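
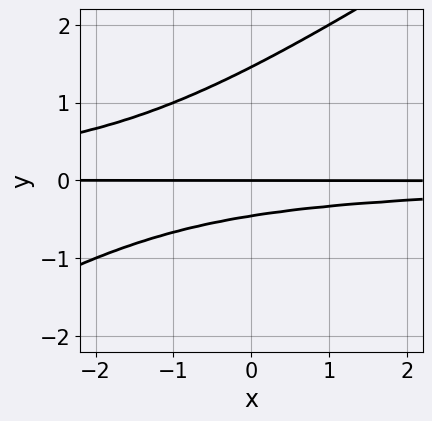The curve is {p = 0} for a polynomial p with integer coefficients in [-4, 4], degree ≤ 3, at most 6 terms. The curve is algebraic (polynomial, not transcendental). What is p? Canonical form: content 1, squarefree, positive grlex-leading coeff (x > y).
2*x*y^2 - 3*y^3 + 3*y^2 + 2*y

(a) deg p = 3.
(b) Against the integer gridlines: every point of the x-axis in the box is on the curve; one y-axis crossing is at y = 0.
(c) Assembling these constraints gives the stated polynomial.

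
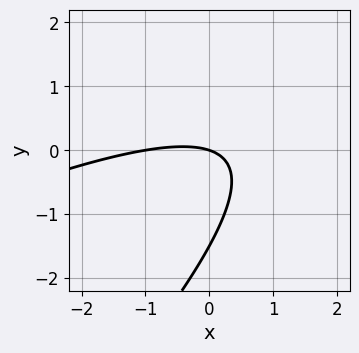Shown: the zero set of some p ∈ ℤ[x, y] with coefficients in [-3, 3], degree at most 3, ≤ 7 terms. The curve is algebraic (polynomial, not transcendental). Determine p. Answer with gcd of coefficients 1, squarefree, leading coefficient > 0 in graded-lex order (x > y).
1. The degree is 2 — no degree-1 curve has this shape.
2. Against the integer gridlines: one y-axis crossing is at y = 0; the x-axis gridline crossings are at x ∈ {-1, 0}.
3. These observations pin down the coefficients.

x^2 - 3*x*y + 2*y^2 + x + 3*y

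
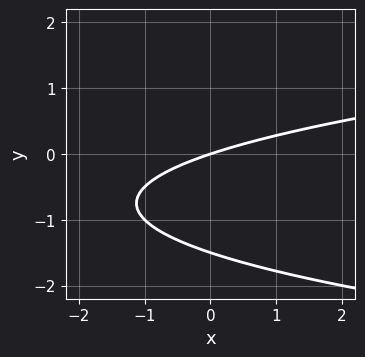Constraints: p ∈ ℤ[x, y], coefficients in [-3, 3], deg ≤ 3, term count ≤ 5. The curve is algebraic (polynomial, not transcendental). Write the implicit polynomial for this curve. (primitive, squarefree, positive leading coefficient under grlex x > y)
The degree is 2 — no degree-1 curve has this shape.
Against the integer gridlines: it meets the y-axis at y = 0 (among the integer gridlines); it crosses the x-axis at the gridline x = 0.
Fitting integer coefficients to these (and the overall shape) gives p.

2*y^2 - x + 3*y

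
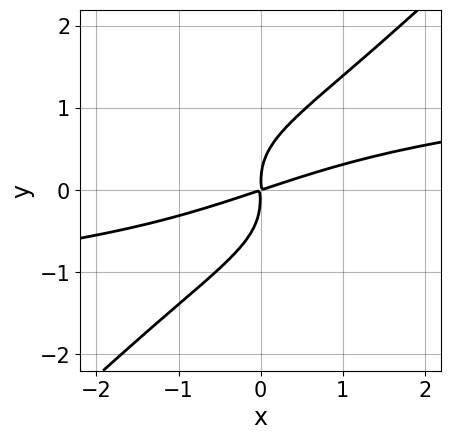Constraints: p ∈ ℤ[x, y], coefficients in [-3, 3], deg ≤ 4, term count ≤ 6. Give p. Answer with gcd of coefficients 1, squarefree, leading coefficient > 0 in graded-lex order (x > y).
3*x*y^3 - 3*y^4 - x^2 + 3*x*y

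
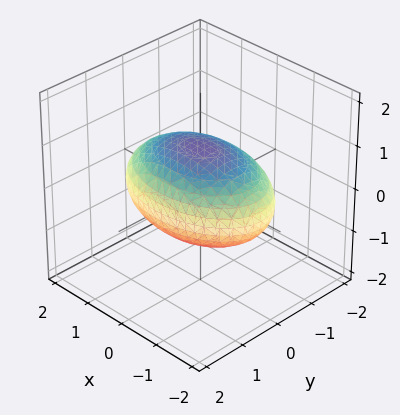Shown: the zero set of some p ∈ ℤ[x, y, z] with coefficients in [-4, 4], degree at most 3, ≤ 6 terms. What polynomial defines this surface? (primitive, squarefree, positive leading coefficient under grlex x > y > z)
x^2 + 2*y^2 + 3*z^2 - 3

First, the degree is 2 — a closed, bounded, convex surface; a quadric.
Next, symmetries: it's symmetric under y → −y, forcing even powers of y; it's symmetric under x → −x, forcing even powers of x; mirror symmetry z ↦ −z ⇒ only even powers of z.
Next, observable constraints: among the integer gridlines, it crosses the z-axis at z ∈ {-1, 1}.
Finally, these observations pin down the coefficients.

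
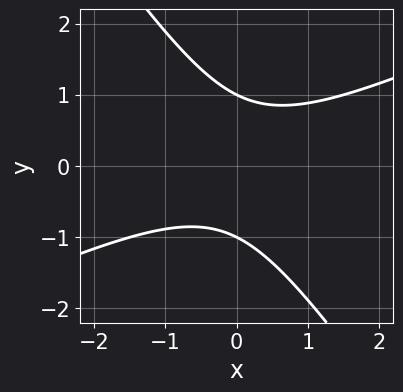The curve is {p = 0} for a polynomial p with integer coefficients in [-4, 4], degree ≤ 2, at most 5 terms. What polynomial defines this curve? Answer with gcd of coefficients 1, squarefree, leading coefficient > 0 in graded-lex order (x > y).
First, degree: no degree-1 curve has this shape, so deg p = 2.
Next, reading off the gridlines: it misses every integer gridline on the x-axis; the y-axis gridline crossings are at y ∈ {-1, 1}.
Finally, these observations pin down the coefficients.

2*x^2 - 3*x*y - 3*y^2 + 3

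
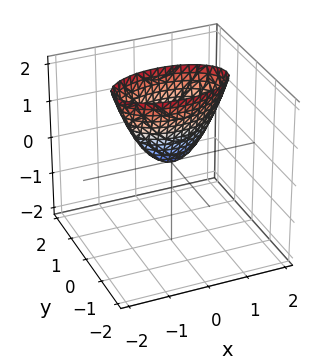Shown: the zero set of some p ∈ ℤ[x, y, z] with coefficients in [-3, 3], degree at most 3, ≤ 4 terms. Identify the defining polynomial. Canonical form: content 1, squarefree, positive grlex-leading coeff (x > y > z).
(a) The degree is 2 — a paraboloid; a quadric.
(b) Symmetries: mirror symmetry y ↦ −y ⇒ only even powers of y; it's symmetric under x → −x, forcing even powers of x.
(c) From the axis intercepts and sections: it meets the y-axis at y = 0 (among the integer gridlines); it meets the z-axis at z = 0 (among the integer gridlines); one x-axis crossing is at x = 0.
(d) Fitting integer coefficients to these (and the overall shape) gives p.

x^2 + 3*y^2 - z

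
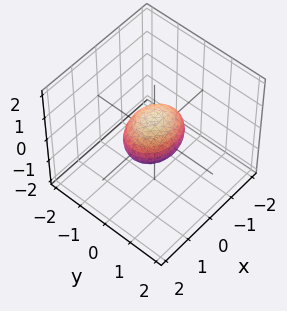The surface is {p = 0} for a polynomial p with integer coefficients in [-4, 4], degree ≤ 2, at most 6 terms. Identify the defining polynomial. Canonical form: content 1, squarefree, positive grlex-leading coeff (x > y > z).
(a) deg p = 2. Bounded and convex; a quadric.
(b) Symmetries: mirror symmetry y ↦ −y ⇒ only even powers of y; mirror symmetry x ↦ −x ⇒ only even powers of x; the z ↦ −z reflection is a symmetry, so z appears only in even powers.
(c) From the axis intercepts and sections: among the integer gridlines, it crosses the x-axis at x ∈ {-1, 1}.
(d) Matching integer coefficients to the picture gives p.

2*x^2 + 3*y^2 + 3*z^2 - 2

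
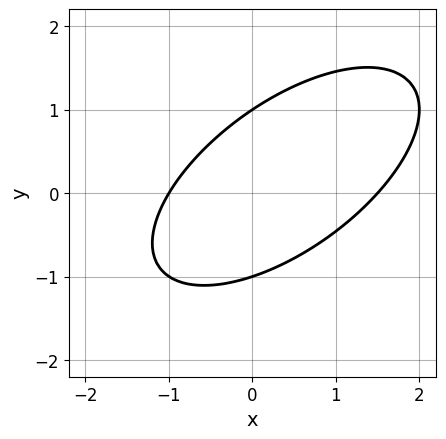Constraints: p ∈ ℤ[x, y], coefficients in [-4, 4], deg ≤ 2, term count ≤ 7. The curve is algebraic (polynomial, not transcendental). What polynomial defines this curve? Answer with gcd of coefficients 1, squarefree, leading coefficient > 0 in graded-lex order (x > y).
The degree is 2 — a generic line meets the curve in up to 2 points.
From the visible intercepts: it meets the x-axis at x = -1 (among the integer gridlines); among the integer gridlines, it crosses the y-axis at y ∈ {-1, 1}.
These observations pin down the coefficients.

2*x^2 - 3*x*y + 3*y^2 - x - 3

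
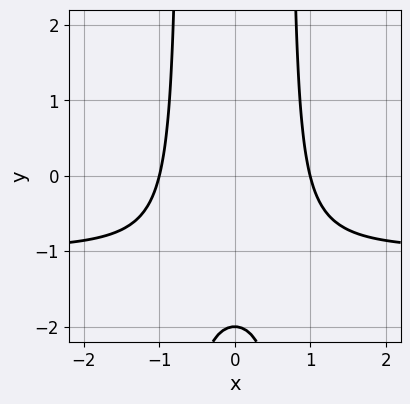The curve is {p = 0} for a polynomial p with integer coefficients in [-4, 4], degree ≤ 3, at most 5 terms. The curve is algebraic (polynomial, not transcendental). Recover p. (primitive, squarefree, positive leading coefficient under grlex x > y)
First, the degree is 3 — a generic line meets the curve in up to 3 points.
Next, symmetries: the x ↦ −x reflection is a symmetry, so x appears only in even powers.
Then, against the integer gridlines: it meets the y-axis at y = -2 (among the integer gridlines); the x-axis gridline crossings are at x ∈ {-1, 1}.
Finally, fitting integer coefficients to these (and the overall shape) gives p.

2*x^2*y + 2*x^2 - y - 2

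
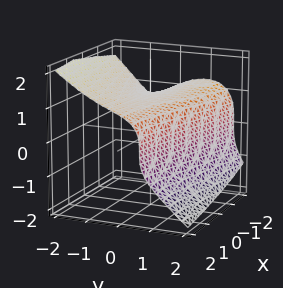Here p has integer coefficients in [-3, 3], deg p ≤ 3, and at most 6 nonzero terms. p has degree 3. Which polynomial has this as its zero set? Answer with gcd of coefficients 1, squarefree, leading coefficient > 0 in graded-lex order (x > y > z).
1. Degree: no degree-2 surface has this shape, so deg p = 3.
2. From the visible intercepts: no x-intercept at any integer in the box; it crosses the z-axis at the gridline z = 1.
3. Assembling these constraints gives the stated polynomial.

2*y^3 + 3*z^3 + 2*x*y - 3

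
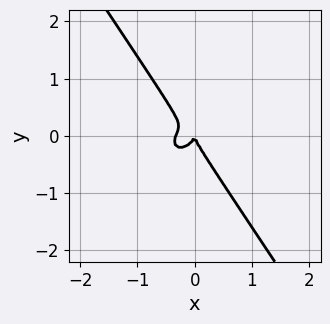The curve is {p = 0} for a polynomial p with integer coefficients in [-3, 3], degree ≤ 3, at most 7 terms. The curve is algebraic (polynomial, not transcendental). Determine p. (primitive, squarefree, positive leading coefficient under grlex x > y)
The degree is 3 — a generic line meets the curve in up to 3 points.
From the visible intercepts: one y-axis crossing is at y = 0; one x-axis crossing is at x = 0.
Fitting integer coefficients to these (and the overall shape) gives p.

3*x^3 - x^2*y + x*y^2 + 2*y^3 + x^2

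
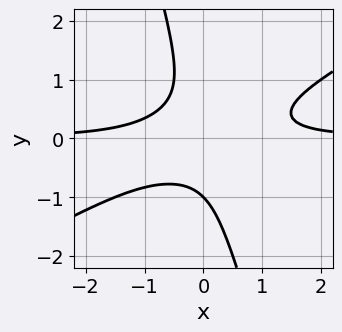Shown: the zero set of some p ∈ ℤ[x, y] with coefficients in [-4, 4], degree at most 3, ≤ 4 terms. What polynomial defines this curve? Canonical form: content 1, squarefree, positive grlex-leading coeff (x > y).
2*x^2*y - 3*x*y^2 - y^3 - 1

First, degree: the shape is more complex than any degree-2 curve, so deg p = 3.
Then, reading off the gridlines: it crosses the y-axis at the gridline y = -1; no x-intercept at any integer in the box.
Finally, matching integer coefficients to the picture gives p.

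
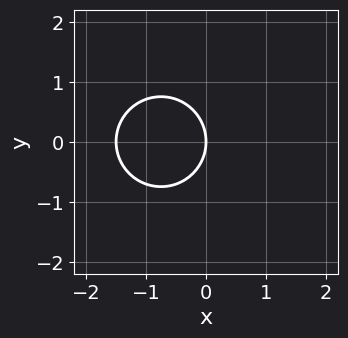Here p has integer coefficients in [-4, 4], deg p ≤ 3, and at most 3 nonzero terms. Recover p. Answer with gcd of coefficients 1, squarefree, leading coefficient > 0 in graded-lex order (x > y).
2*x^2 + 2*y^2 + 3*x

1. deg p = 2.
2. Symmetries: it's symmetric under y → −y, forcing even powers of y.
3. From the axis intercepts and sections: it meets the y-axis at y = 0 (among the integer gridlines); one x-axis crossing is at x = 0.
4. Solving for integer coefficients yields p as stated.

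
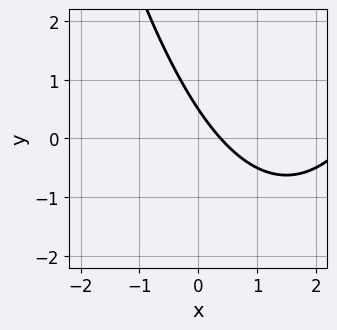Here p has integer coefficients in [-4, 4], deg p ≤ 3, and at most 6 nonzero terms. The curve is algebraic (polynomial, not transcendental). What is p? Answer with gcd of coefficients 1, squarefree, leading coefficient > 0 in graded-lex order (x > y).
First, degree: the shape is more complex than any degree-1 curve, so deg p = 2.
Finally, the integer polynomial consistent with all of this is the stated p.

x^2 - 3*x - 2*y + 1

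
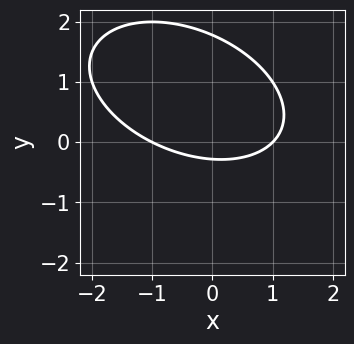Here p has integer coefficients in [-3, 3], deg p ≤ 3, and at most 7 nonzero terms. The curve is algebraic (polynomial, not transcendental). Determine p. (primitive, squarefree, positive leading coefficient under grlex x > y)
x^2 + x*y + 2*y^2 - 3*y - 1

(a) deg p = 2. A generic line meets the curve in up to 2 points.
(b) Reading off the gridlines: the x-axis gridline crossings are at x ∈ {-1, 1}.
(c) Together with the visible shape, these determine p as stated.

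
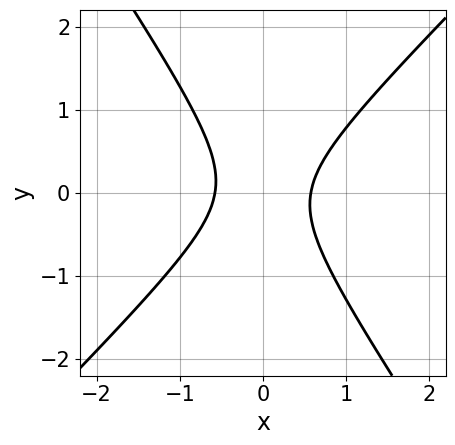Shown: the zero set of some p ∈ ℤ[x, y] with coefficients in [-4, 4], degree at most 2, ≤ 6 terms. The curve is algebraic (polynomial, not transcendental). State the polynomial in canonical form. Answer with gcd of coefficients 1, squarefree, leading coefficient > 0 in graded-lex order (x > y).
1. The degree is 2 — no degree-1 curve has this shape.
2. From the visible intercepts: it misses every integer gridline on the y-axis.
3. Matching integer coefficients to the picture gives p.

3*x^2 - x*y - 2*y^2 - 1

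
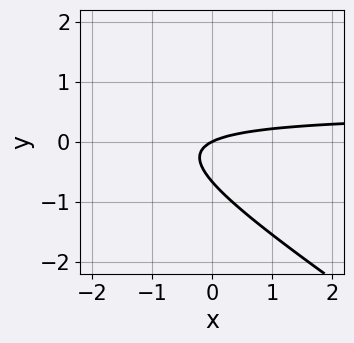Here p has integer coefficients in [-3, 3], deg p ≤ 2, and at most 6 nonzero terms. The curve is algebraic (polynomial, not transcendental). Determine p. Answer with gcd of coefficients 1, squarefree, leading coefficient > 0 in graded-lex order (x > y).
2*x*y + 3*y^2 - x + 2*y

(a) The degree is 2 — a generic line meets the curve in up to 2 points.
(b) Observable constraints: it crosses the y-axis at the gridline y = 0; it meets the x-axis at x = 0 (among the integer gridlines).
(c) Together with the visible shape, these determine p as stated.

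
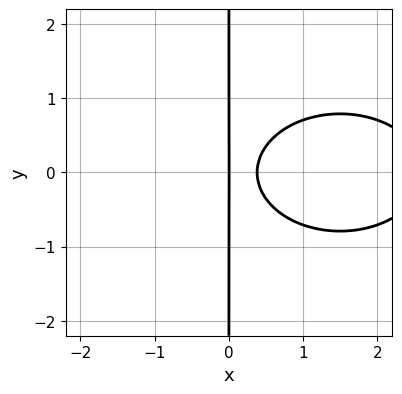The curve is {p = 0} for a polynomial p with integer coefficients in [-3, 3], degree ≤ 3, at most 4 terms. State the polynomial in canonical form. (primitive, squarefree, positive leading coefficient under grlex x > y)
x^3 + 2*x*y^2 - 3*x^2 + x

The degree is 3 — a generic line meets the curve in up to 3 points.
Symmetries: it's symmetric under y → −y, forcing even powers of y.
Checking where it meets the axes: every point of the y-axis in the box is on the curve; one x-axis crossing is at x = 0.
Assembling these constraints gives the stated polynomial.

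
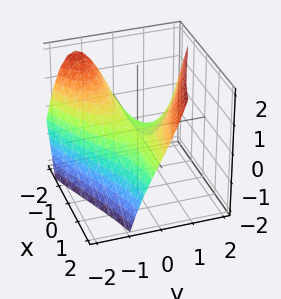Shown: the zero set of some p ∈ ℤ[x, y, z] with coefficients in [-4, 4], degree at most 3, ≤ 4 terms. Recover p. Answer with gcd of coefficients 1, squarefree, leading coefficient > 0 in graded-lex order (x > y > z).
y^3 + 2*x*y - 2*z

(a) Degree: the shape is more complex than any degree-2 surface, so deg p = 3.
(b) Reading off the gridlines: every point of the x-axis in the box is on the surface; one z-axis crossing is at z = 0.
(c) Assembling these constraints gives the stated polynomial.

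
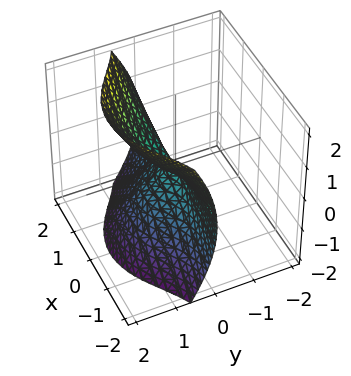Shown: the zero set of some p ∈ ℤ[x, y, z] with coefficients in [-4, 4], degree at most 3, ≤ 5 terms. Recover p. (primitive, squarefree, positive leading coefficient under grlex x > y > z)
3*x^2*y + 2*y^3 - 2*z^2

The degree is 3 — no degree-2 surface has this shape.
Checking where it meets the axes: it meets the y-axis at y = 0 (among the integer gridlines); every point of the x-axis in the box is on the surface.
Solving for integer coefficients yields p as stated.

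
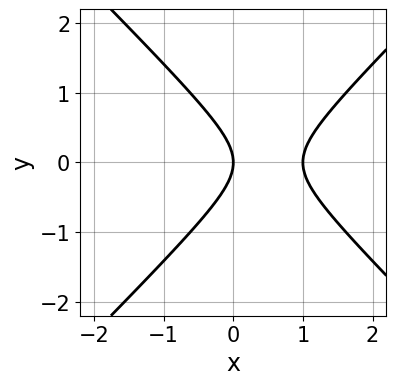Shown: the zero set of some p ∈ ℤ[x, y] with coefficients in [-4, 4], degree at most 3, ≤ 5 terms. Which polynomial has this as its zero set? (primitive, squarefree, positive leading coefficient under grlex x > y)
x^2 - y^2 - x

1. Degree: a generic line meets the curve in up to 2 points, so deg p = 2.
2. Symmetries: mirror symmetry y ↦ −y ⇒ only even powers of y.
3. Against the integer gridlines: one y-axis crossing is at y = 0; among the integer gridlines, it crosses the x-axis at x ∈ {0, 1}.
4. Fitting integer coefficients to these (and the overall shape) gives p.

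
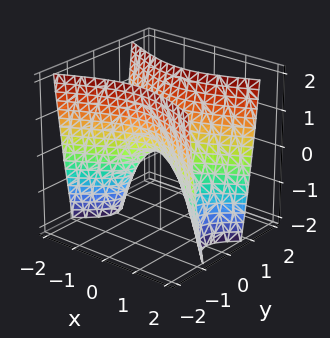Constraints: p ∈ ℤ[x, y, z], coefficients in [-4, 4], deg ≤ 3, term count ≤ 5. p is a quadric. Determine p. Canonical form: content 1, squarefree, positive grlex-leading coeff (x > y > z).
x^2 - 3*y^2 + z

First, degree: a hyperbolic paraboloid; a quadric, so deg p = 2.
Then, symmetries: it's symmetric under y → −y, forcing even powers of y; it's symmetric under x → −x, forcing even powers of x.
Next, checking where it meets the axes: it crosses the z-axis at the gridline z = 0; one y-axis crossing is at y = 0.
Finally, together with the visible shape, these determine p as stated.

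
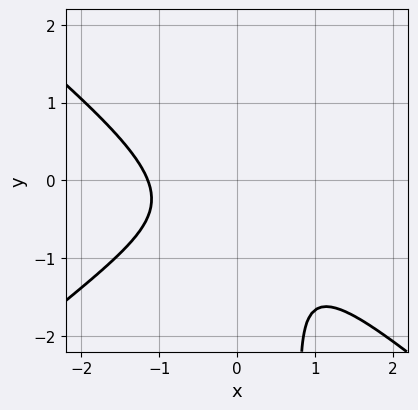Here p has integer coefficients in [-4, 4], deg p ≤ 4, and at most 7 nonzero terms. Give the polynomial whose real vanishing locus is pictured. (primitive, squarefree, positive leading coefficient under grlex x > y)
1. deg p = 3. No degree-2 curve has this shape.
2. Observable constraints: the curve avoids every integer y-axis point in the box.
3. Putting this together gives p.

2*x^3 - 3*x*y^2 + 3*y^2 + 3*y + 3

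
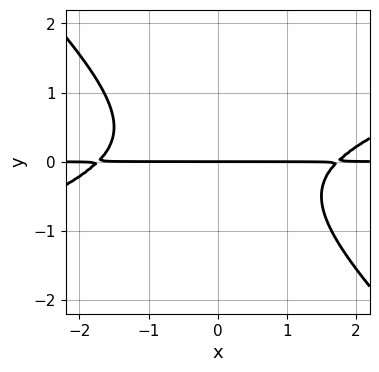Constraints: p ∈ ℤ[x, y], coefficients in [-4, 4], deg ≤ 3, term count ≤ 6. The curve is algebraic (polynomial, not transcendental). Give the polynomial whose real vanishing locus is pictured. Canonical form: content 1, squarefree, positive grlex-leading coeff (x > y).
First, deg p = 3. No degree-2 curve has this shape.
Then, reading off the gridlines: it meets the y-axis at y = 0 (among the integer gridlines); the visible x-axis segment lies entirely on the curve.
Finally, putting this together gives p.

x^2*y - 2*x*y^2 - 3*y^3 - 3*y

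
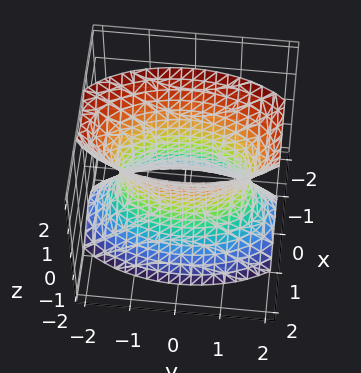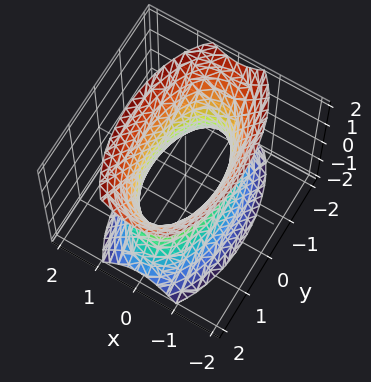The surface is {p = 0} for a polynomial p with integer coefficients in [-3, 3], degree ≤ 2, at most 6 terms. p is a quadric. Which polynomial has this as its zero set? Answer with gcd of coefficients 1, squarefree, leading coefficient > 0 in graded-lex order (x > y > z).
3*x^2 + y^2 - z^2 - 2

1. deg p = 2.
2. Symmetries: the x ↦ −x reflection is a symmetry, so x appears only in even powers; it's symmetric under y → −y, forcing even powers of y; the z ↦ −z reflection is a symmetry, so z appears only in even powers.
3. Against the integer gridlines: no z-intercept at any integer in the box.
4. Putting this together gives p.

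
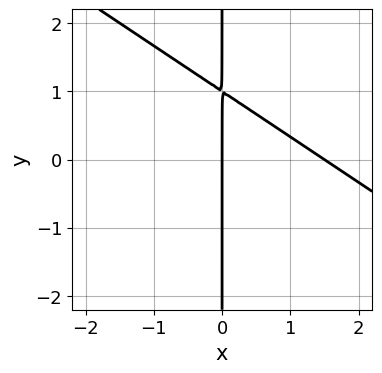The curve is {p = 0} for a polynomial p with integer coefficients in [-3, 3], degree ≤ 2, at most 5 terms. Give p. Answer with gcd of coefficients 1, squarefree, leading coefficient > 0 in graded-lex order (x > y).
1. deg p = 2.
2. From the visible intercepts: every point of the y-axis in the box is on the curve; it crosses the x-axis at the gridline x = 0.
3. Putting this together gives p.

2*x^2 + 3*x*y - 3*x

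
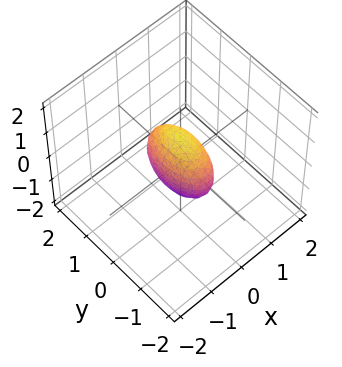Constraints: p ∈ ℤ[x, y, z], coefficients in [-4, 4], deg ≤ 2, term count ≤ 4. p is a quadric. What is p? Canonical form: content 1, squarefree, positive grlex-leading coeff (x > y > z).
(a) deg p = 2. Bounded and convex; a quadric.
(b) Symmetries: the x ↦ −x reflection is a symmetry, so x appears only in even powers; mirror symmetry z ↦ −z ⇒ only even powers of z; it's symmetric under y → −y, forcing even powers of y.
(c) From the axis intercepts and sections: the z-axis gridline crossings are at z ∈ {-1, 1}; the y-axis gridline crossings are at y ∈ {-1, 1}.
(d) Assembling these constraints gives the stated polynomial.

3*x^2 + y^2 + z^2 - 1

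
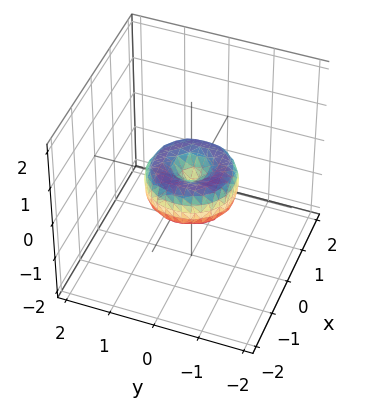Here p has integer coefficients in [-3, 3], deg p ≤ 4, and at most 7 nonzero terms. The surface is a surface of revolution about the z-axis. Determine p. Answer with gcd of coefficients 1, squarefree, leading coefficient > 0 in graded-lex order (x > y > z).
(a) deg p = 4.
(b) By symmetry, every cross-section ⟂ z is a circle, so x, y appear only via x² + y².
(c) From the visible intercepts: the y-axis gridline crossings are at y ∈ {-1, 0, 1}; one z-axis crossing is at z = 0.
(d) Putting this together gives p.

x^4 + 2*x^2*y^2 + y^4 - x^2 - y^2 + z^2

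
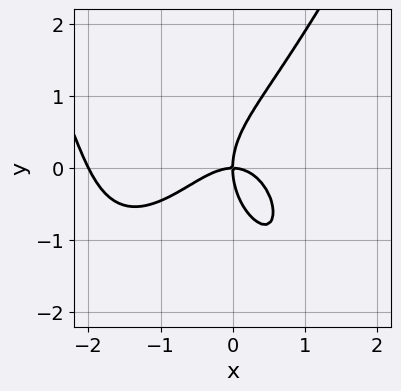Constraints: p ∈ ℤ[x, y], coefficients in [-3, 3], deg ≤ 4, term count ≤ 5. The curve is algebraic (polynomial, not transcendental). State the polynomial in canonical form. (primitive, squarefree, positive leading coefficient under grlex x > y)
x^4 + 2*x^3 - y^3 + 2*x*y

(a) The degree is 4 — a generic line meets the curve in up to 4 points.
(b) From the visible intercepts: one y-axis crossing is at y = 0; among the integer gridlines, it crosses the x-axis at x ∈ {-2, 0}.
(c) Fitting integer coefficients to these (and the overall shape) gives p.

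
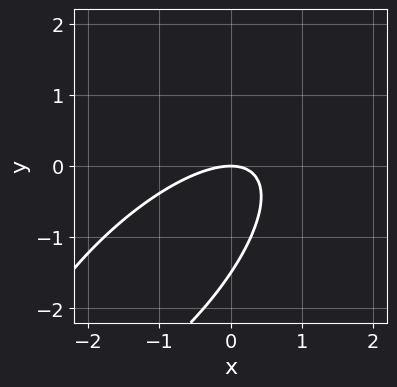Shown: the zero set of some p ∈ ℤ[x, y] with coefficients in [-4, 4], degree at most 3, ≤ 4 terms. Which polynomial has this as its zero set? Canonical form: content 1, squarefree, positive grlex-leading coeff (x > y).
2*x^2 - 3*x*y + 2*y^2 + 3*y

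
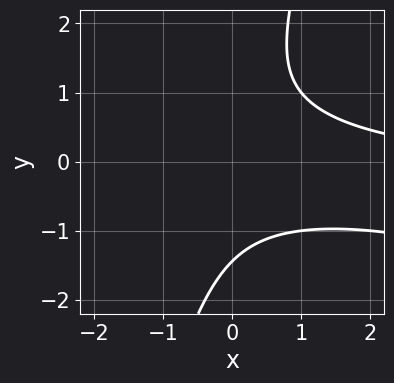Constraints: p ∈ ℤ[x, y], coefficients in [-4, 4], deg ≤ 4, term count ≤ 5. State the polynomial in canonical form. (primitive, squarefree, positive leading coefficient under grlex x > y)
(a) deg p = 3. No degree-2 curve has this shape.
(b) Against the integer gridlines: no x-intercept at any integer in the box.
(c) The integer polynomial consistent with all of this is the stated p.

x^2*y + 3*x*y^2 - y^3 - 3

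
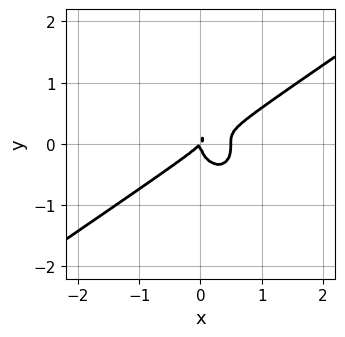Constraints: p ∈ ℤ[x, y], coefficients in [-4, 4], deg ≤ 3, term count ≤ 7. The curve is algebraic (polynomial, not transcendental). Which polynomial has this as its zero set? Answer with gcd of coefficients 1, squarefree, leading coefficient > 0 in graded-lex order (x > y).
2*x^3 - 2*x^2*y - 2*y^3 - x^2 + x*y

Degree: the shape is more complex than any degree-2 curve, so deg p = 3.
From the axis intercepts and sections: one y-axis crossing is at y = 0; one x-axis crossing is at x = 0.
Assembling these constraints gives the stated polynomial.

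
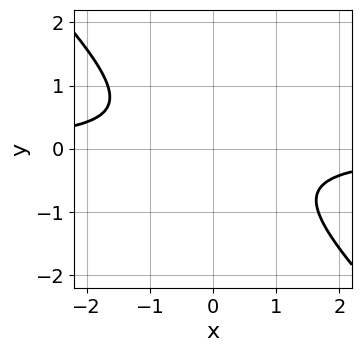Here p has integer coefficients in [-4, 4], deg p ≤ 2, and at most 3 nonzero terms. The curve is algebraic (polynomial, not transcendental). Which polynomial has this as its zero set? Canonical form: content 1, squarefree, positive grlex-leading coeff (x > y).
3*x*y + 3*y^2 + 2

First, the degree is 2 — the shape is more complex than any degree-1 curve.
Then, from the visible intercepts: it misses every integer gridline on the x-axis; it misses every integer gridline on the y-axis.
Finally, matching integer coefficients to the picture gives p.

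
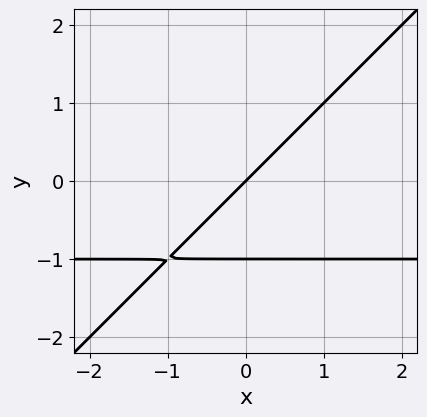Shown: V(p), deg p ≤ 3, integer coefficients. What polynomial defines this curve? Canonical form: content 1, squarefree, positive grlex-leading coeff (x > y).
Degree: no degree-1 curve has this shape, so deg p = 2.
Observable constraints: it crosses the x-axis at the gridline x = 0; among the integer gridlines, it crosses the y-axis at y ∈ {-1, 0}.
Fitting integer coefficients to these (and the overall shape) gives p.

x*y - y^2 + x - y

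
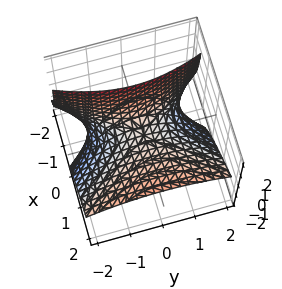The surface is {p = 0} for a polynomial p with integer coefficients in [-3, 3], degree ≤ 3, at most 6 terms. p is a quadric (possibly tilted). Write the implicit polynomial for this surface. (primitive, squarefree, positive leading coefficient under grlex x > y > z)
2*x^2 - 3*x*z - y^2 - 3*z

(a) deg p = 2. A generic line meets the surface in up to 2 points.
(b) Against the integer gridlines: one y-axis crossing is at y = 0; one z-axis crossing is at z = 0; it crosses the x-axis at the gridline x = 0.
(c) Matching integer coefficients to the picture gives p.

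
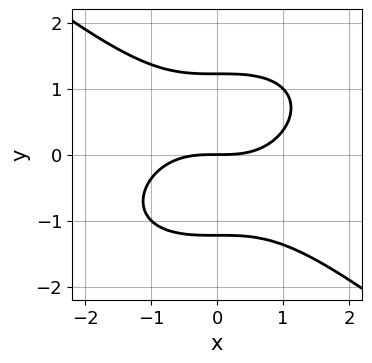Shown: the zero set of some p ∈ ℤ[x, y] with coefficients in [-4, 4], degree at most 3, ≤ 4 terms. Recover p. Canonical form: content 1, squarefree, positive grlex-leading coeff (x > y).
Degree: no degree-2 curve has this shape, so deg p = 3.
From the axis intercepts and sections: one y-axis crossing is at y = 0; it meets the x-axis at x = 0 (among the integer gridlines).
Together with the visible shape, these determine p as stated.

x^3 + 2*y^3 - 3*y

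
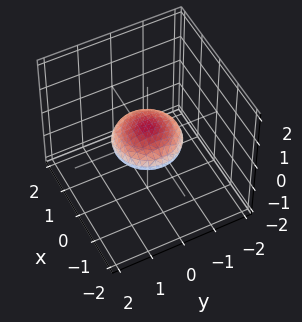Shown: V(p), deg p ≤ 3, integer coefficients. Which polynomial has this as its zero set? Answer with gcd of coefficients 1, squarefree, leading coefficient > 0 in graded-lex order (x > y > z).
x^2 + y^2 + 3*z^2 - 1

(a) deg p = 2. A generic line meets the surface in up to 2 points.
(b) Symmetry: the surface is invariant under rotation about z: p = q(x² + y², z).
(c) From the visible intercepts: a circular section at z = 0 has radius exactly 1; among the integer gridlines, it crosses the x-axis at x ∈ {-1, 1}; the y-axis gridline crossings are at y ∈ {-1, 1}.
(d) The integer polynomial consistent with all of this is the stated p.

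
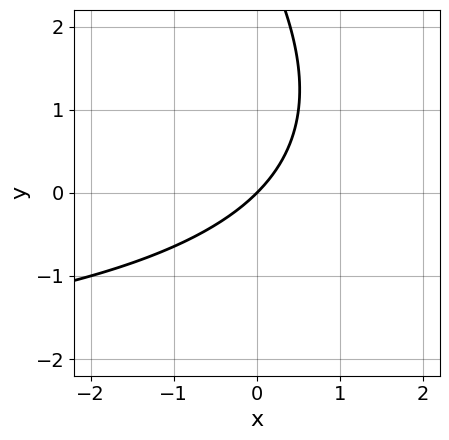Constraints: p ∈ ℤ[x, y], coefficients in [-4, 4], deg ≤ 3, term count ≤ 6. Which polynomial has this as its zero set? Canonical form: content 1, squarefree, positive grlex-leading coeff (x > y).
(a) deg p = 2. No degree-1 curve has this shape.
(b) Checking where it meets the axes: it meets the y-axis at y = 0 (among the integer gridlines); one x-axis crossing is at x = 0.
(c) These observations pin down the coefficients.

x*y + y^2 + 3*x - 3*y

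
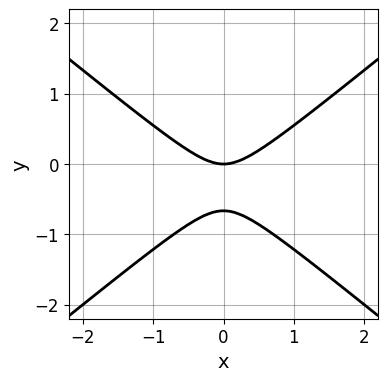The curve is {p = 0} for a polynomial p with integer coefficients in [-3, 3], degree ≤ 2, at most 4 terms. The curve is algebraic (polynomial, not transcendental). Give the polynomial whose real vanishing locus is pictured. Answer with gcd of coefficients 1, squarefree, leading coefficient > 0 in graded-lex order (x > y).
2*x^2 - 3*y^2 - 2*y

(a) deg p = 2. No degree-1 curve has this shape.
(b) Symmetries: it's symmetric under x → −x, forcing even powers of x.
(c) Observable constraints: it meets the y-axis at y = 0 (among the integer gridlines); one x-axis crossing is at x = 0.
(d) Fitting integer coefficients to these (and the overall shape) gives p.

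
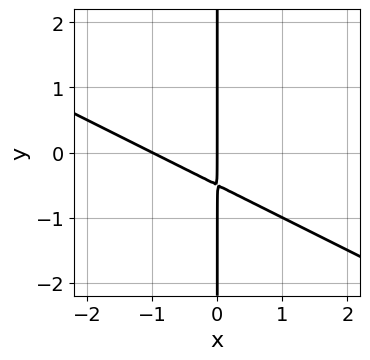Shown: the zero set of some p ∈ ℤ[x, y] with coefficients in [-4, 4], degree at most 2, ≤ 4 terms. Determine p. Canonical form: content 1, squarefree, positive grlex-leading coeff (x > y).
x^2 + 2*x*y + x

1. deg p = 2.
2. Checking where it meets the axes: every point of the y-axis in the box is on the curve; among the integer gridlines, it crosses the x-axis at x ∈ {-1, 0}.
3. Assembling these constraints gives the stated polynomial.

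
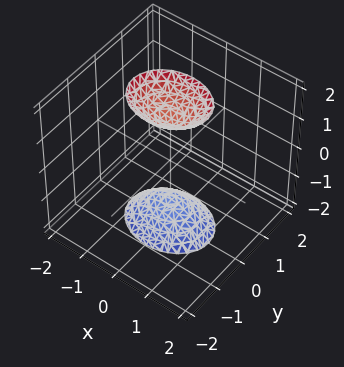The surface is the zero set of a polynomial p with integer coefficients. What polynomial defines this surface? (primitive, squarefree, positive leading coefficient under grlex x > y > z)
First, there are 2 components. Treating them together as one polynomial.
Then, degree: two separate bowl-shaped sheets opening away from each other; a quadric, so deg p = 2.
Next, symmetries: it's symmetric under z → −z, forcing even powers of z; mirror symmetry x ↦ −x ⇒ only even powers of x; mirror symmetry y ↦ −y ⇒ only even powers of y.
Then, reading off the gridlines: the surface avoids every integer y-axis point in the box; the surface avoids every integer x-axis point in the box.
Finally, solving for integer coefficients yields p as stated.

2*x^2 + 3*y^2 - z^2 + 2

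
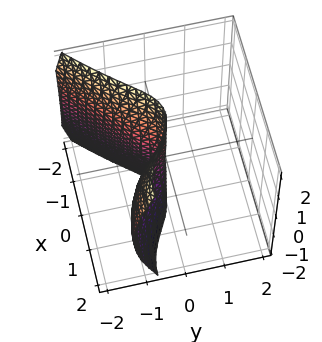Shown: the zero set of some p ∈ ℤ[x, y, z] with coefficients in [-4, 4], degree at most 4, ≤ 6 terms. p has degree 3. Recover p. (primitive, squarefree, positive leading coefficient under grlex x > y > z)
(a) The degree is 3 — the shape is more complex than any degree-2 surface.
(b) Observable constraints: it meets the y-axis at y = 0 (among the integer gridlines); one x-axis crossing is at x = 0; the visible z-axis segment lies entirely on the surface.
(c) These observations pin down the coefficients.

x^3 - 2*y^3 - y*z^2 - 3*x^2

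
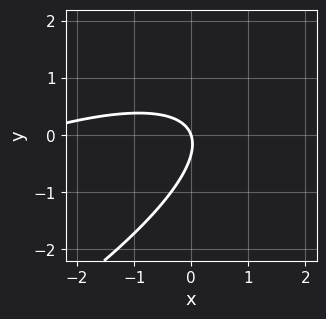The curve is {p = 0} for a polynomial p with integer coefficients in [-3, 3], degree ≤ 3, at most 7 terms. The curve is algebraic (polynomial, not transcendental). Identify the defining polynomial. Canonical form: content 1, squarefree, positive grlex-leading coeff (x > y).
First, the degree is 2 — the shape is more complex than any degree-1 curve.
Next, reading off the gridlines: it meets the x-axis at x = 0 (among the integer gridlines); it crosses the y-axis at the gridline y = 0.
Finally, solving for integer coefficients yields p as stated.

x^2 - 3*x*y + 3*y^2 + 3*x + y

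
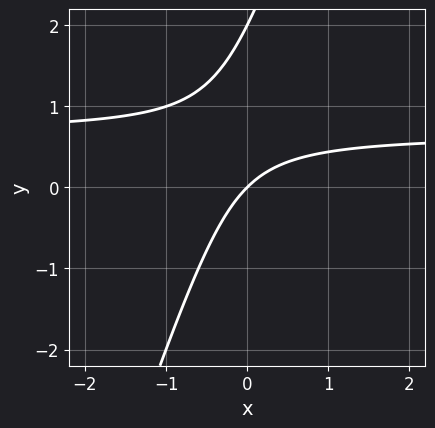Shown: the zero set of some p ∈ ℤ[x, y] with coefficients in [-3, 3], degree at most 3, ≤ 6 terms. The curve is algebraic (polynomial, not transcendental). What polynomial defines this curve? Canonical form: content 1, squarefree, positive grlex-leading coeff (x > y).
First, the degree is 2 — the shape is more complex than any degree-1 curve.
Next, from the axis intercepts and sections: one x-axis crossing is at x = 0; the y-axis gridline crossings are at y ∈ {0, 2}.
Finally, putting this together gives p.

3*x*y - y^2 - 2*x + 2*y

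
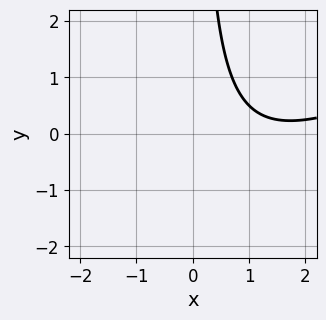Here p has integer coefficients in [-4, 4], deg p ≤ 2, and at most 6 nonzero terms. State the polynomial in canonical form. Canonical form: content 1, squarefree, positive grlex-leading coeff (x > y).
x^2 - 2*x*y - 3*x + 3

(a) deg p = 2.
(b) Reading off the gridlines: no x-intercept at any integer in the box; it misses every integer gridline on the y-axis.
(c) These observations pin down the coefficients.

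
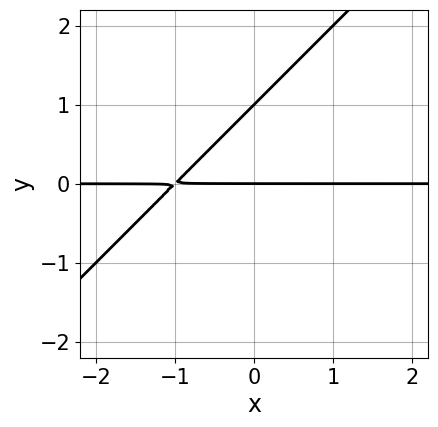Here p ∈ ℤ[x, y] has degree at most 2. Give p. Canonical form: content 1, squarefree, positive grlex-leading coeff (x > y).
x*y - y^2 + y

1. Degree: no degree-1 curve has this shape, so deg p = 2.
2. From the visible intercepts: every point of the x-axis in the box is on the curve; the y-axis gridline crossings are at y ∈ {0, 1}.
3. Assembling these constraints gives the stated polynomial.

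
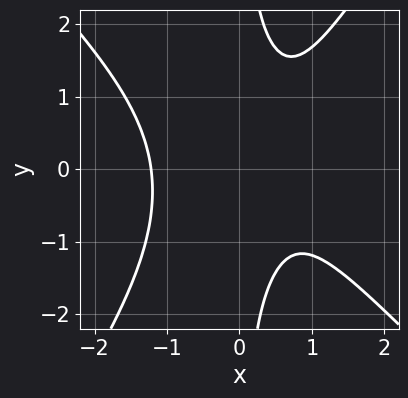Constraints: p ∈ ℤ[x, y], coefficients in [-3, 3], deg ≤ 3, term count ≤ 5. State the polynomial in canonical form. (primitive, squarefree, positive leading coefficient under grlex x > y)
First, the degree is 3 — a generic line meets the curve in up to 3 points.
Then, against the integer gridlines: the curve avoids every integer y-axis point in the box.
Finally, assembling these constraints gives the stated polynomial.

3*x^3 + x^2*y - 2*x*y^2 - 2*x + 3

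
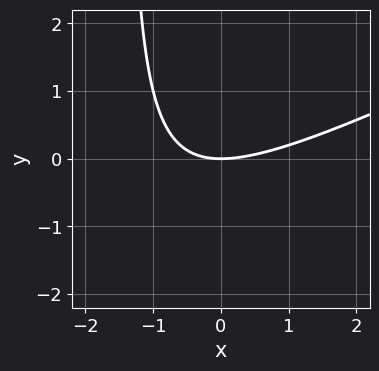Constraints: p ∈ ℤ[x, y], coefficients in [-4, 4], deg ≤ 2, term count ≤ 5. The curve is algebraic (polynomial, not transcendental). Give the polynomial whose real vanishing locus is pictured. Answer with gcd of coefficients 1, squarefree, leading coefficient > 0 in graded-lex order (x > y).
(a) deg p = 2.
(b) Checking where it meets the axes: it meets the y-axis at y = 0 (among the integer gridlines); one x-axis crossing is at x = 0.
(c) Fitting integer coefficients to these (and the overall shape) gives p.

x^2 - 2*x*y - 3*y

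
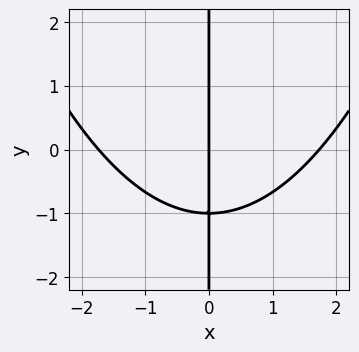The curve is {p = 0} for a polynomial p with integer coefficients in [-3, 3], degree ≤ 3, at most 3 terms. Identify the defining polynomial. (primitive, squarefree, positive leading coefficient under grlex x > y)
(a) The degree is 3 — no degree-2 curve has this shape.
(b) Observable constraints: it crosses the x-axis at the gridline x = 0; every point of the y-axis in the box is on the curve.
(c) Putting this together gives p.

x^3 - 3*x*y - 3*x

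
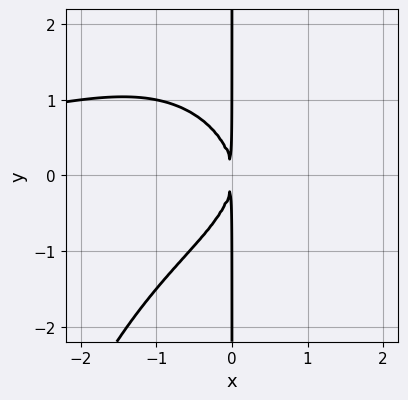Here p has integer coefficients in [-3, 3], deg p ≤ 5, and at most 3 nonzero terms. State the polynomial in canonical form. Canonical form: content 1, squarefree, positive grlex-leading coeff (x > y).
First, deg p = 4. The shape is more complex than any degree-3 curve.
Then, from the axis intercepts and sections: every point of the y-axis in the box is on the curve.
Finally, fitting integer coefficients to these (and the overall shape) gives p.

x^3*y + 2*x*y^2 + 3*x^2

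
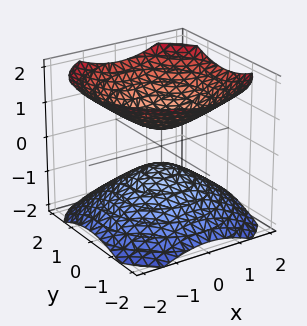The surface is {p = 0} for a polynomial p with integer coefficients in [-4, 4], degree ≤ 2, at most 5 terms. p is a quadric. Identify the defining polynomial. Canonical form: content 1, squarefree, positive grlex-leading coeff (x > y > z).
2*x^2 + 2*y^2 - 3*z^2 + 1

First, the picture has 2 separate pieces.
Then, deg p = 2.
Next, symmetry: every cross-section ⟂ z is a circle, so x, y appear only via x² + y²; it's symmetric under z → −z, forcing even powers of z.
Then, checking where it meets the axes: the surface avoids every integer x-axis point in the box; the surface avoids every integer y-axis point in the box; a circular section at z = 1 has radius exactly 1.
Finally, the integer polynomial consistent with all of this is the stated p.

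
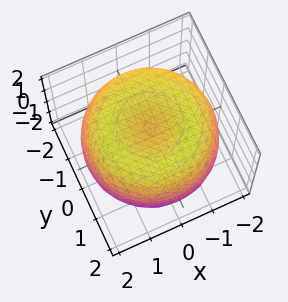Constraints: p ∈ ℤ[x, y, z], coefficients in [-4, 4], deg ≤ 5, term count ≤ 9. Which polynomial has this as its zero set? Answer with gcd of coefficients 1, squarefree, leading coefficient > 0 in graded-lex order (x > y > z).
x^4 + 2*x^2*y^2 + y^4 - 3*x^2 - 3*y^2 + 3*z^2 - 3

deg p = 4.
By symmetry, the z-axis is an axis of rotation, so x and y enter only as x² + y².
Reading off the gridlines: among the integer gridlines, it crosses the z-axis at z ∈ {-1, 1}; a circular section at z = 1 has radius between 1 and 2.
These observations pin down the coefficients.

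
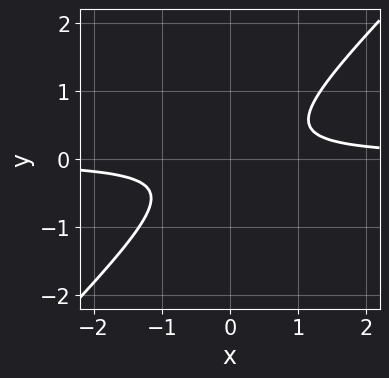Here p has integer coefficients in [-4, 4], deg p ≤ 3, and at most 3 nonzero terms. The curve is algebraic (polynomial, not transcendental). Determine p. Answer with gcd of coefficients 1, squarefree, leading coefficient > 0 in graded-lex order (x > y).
First, the degree is 2 — a generic line meets the curve in up to 2 points.
Next, against the integer gridlines: no x-intercept at any integer in the box; the curve avoids every integer y-axis point in the box.
Finally, fitting integer coefficients to these (and the overall shape) gives p.

3*x*y - 3*y^2 - 1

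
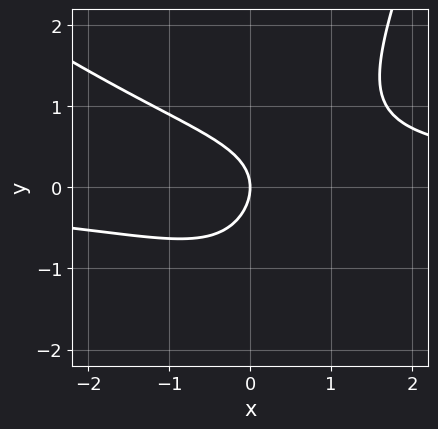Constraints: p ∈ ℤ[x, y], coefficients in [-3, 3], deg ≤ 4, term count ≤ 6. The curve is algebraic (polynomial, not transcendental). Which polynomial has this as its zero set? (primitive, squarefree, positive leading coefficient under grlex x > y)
2*x^2*y + 2*x*y^2 - y^3 - 3*y^2 - 3*x

First, degree: the shape is more complex than any degree-2 curve, so deg p = 3.
Then, checking where it meets the axes: one y-axis crossing is at y = 0; it meets the x-axis at x = 0 (among the integer gridlines).
Finally, matching integer coefficients to the picture gives p.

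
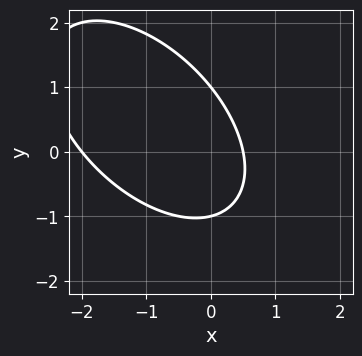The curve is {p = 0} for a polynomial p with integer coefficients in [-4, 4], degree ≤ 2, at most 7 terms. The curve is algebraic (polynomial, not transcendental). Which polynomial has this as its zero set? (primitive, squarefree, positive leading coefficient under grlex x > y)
(a) Degree: the shape is more complex than any degree-1 curve, so deg p = 2.
(b) Against the integer gridlines: the y-axis gridline crossings are at y ∈ {-1, 1}; one x-axis crossing is at x = -2.
(c) Assembling these constraints gives the stated polynomial.

2*x^2 + 2*x*y + 2*y^2 + 3*x - 2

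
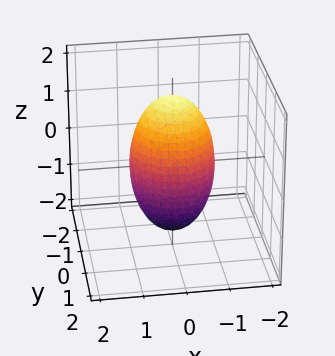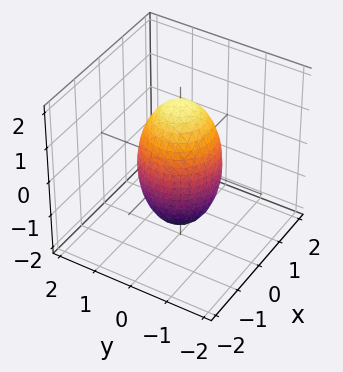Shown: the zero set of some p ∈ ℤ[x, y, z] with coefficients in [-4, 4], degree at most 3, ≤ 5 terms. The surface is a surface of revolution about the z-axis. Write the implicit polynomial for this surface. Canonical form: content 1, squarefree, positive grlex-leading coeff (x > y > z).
3*x^2 + 3*y^2 + z^2 - 3

(a) Degree: the shape is more complex than any degree-1 surface, so deg p = 2.
(b) By symmetry, the z-axis is an axis of rotation, so x and y enter only as x² + y².
(c) Against the integer gridlines: the x-axis gridline crossings are at x ∈ {-1, 1}; a circular section at z = -1 has radius between 0 and 1; the y-axis gridline crossings are at y ∈ {-1, 1}.
(d) The integer polynomial consistent with all of this is the stated p.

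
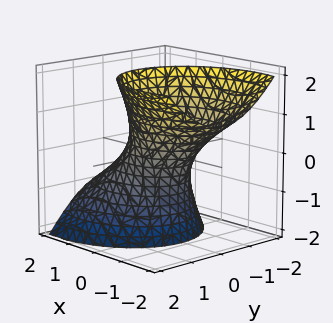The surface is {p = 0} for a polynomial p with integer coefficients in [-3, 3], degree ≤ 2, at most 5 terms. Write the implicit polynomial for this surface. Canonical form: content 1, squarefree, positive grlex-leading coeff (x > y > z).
First, degree: no degree-1 surface has this shape, so deg p = 2.
Then, reading off the gridlines: no z-intercept at any integer in the box; the x-axis gridline crossings are at x ∈ {-1, 1}.
Finally, the integer polynomial consistent with all of this is the stated p.

2*x^2 + 3*x*z + 3*y^2 - z^2 - 2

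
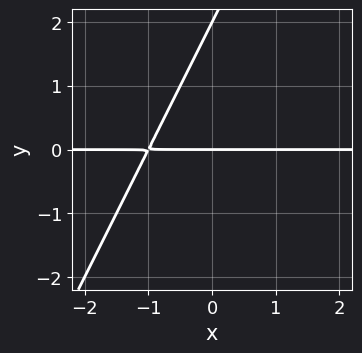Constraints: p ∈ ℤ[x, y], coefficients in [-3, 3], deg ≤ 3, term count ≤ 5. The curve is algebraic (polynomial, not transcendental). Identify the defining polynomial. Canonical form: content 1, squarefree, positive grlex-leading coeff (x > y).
First, deg p = 2.
Then, reading off the gridlines: among the integer gridlines, it crosses the y-axis at y ∈ {0, 2}; every point of the x-axis in the box is on the curve.
Finally, the integer polynomial consistent with all of this is the stated p.

2*x*y - y^2 + 2*y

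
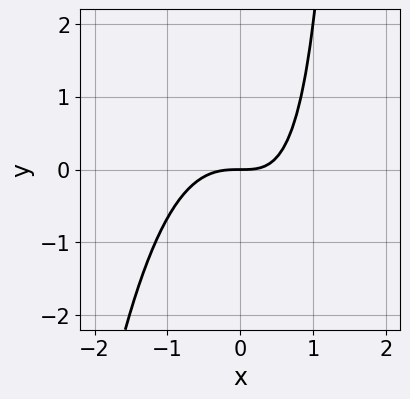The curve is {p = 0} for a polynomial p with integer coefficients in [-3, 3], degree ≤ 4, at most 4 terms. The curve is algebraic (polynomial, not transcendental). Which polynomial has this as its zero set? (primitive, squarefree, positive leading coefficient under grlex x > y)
(a) deg p = 3. No degree-2 curve has this shape.
(b) From the visible intercepts: it meets the y-axis at y = 0 (among the integer gridlines); it crosses the x-axis at the gridline x = 0.
(c) Putting this together gives p.

2*x^3 + x*y - 2*y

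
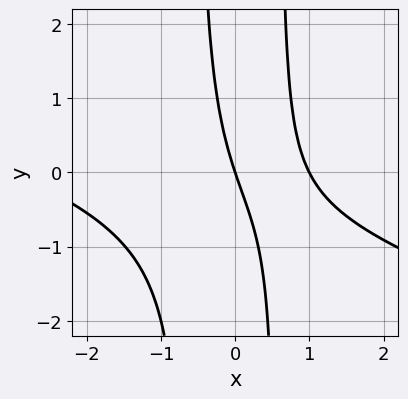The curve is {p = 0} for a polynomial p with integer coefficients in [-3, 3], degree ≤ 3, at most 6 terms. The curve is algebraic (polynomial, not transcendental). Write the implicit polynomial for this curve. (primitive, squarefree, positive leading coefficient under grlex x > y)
1. Degree: a generic line meets the curve in up to 3 points, so deg p = 3.
2. From the visible intercepts: it crosses the y-axis at the gridline y = 0; among the integer gridlines, it crosses the x-axis at x ∈ {0, 1}.
3. Together with the visible shape, these determine p as stated.

x^3 + 3*x^2*y + 2*x^2 - 3*x - y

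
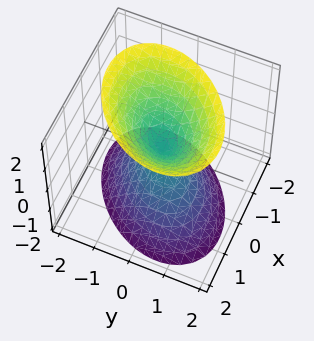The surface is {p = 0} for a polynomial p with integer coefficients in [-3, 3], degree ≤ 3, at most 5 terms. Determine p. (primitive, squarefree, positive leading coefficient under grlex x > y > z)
3*x^2 - 2*x*y + 3*y^2 - 2*z^2

(a) I count 2 distinct pieces. Treating them together as one polynomial.
(b) The degree is 2 — the shape is more complex than any degree-1 surface.
(c) Reading off the gridlines: it meets the y-axis at y = 0 (among the integer gridlines); it meets the x-axis at x = 0 (among the integer gridlines).
(d) Fitting integer coefficients to these (and the overall shape) gives p.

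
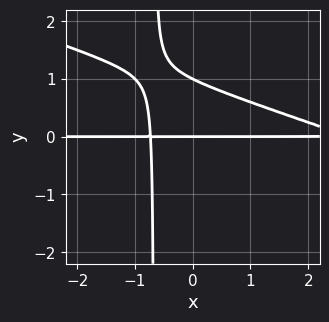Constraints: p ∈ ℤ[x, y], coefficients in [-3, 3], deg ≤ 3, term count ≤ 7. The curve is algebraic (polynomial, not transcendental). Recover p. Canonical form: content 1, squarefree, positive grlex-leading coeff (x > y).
x^2*y + 3*x*y^2 - 2*x*y + 2*y^2 - 2*y

First, the degree is 3 — a generic line meets the curve in up to 3 points.
Next, observable constraints: the y-axis gridline crossings are at y ∈ {0, 1}; the visible x-axis segment lies entirely on the curve.
Finally, these observations pin down the coefficients.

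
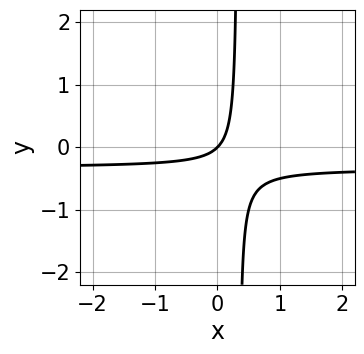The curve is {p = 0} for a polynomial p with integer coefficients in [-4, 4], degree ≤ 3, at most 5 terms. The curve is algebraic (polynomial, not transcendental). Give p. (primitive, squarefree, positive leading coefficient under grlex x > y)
3*x*y + x - y

(a) The degree is 2 — no degree-1 curve has this shape.
(b) From the axis intercepts and sections: it crosses the y-axis at the gridline y = 0; one x-axis crossing is at x = 0.
(c) These observations pin down the coefficients.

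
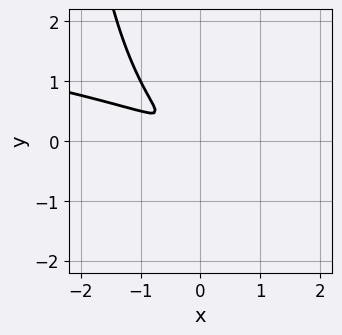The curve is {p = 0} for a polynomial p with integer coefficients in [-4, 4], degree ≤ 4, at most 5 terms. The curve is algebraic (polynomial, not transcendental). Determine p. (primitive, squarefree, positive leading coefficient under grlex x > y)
x*y^2 + x^2 + 3*x*y + 3*y^2

The degree is 3 — no degree-2 curve has this shape.
Putting this together gives p.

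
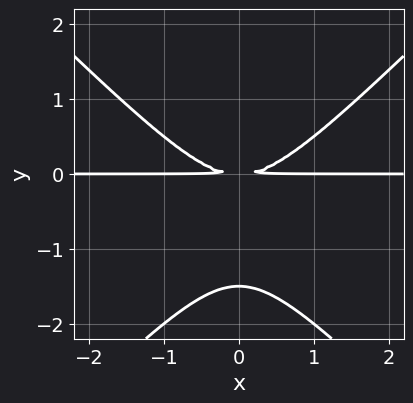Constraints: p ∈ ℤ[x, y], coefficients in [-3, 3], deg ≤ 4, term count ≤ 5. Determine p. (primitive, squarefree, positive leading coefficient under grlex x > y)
(a) deg p = 3. No degree-2 curve has this shape.
(b) Symmetries: mirror symmetry x ↦ −x ⇒ only even powers of x.
(c) Checking where it meets the axes: every point of the x-axis in the box is on the curve.
(d) Assembling these constraints gives the stated polynomial.

2*x^2*y - 2*y^3 - 3*y^2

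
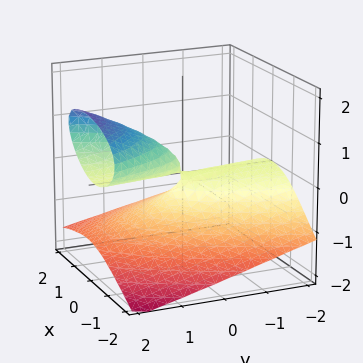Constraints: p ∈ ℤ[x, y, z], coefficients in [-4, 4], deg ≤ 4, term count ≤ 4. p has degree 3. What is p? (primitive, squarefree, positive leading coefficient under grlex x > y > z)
x*z^2 - 3*z^3 - 2*x^2 + 3*y*z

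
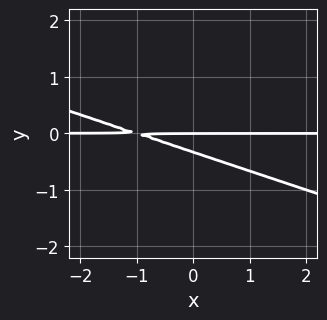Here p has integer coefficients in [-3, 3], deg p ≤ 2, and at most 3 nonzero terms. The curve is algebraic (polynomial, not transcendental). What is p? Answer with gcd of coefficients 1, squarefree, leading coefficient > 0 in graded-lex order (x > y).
x*y + 3*y^2 + y

1. Degree: a generic line meets the curve in up to 2 points, so deg p = 2.
2. Observable constraints: it meets the y-axis at y = 0 (among the integer gridlines); the visible x-axis segment lies entirely on the curve.
3. These observations pin down the coefficients.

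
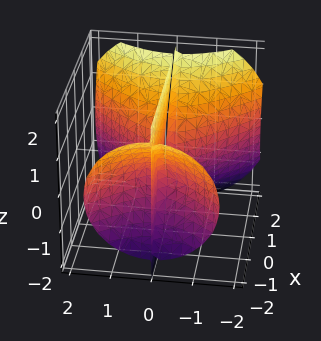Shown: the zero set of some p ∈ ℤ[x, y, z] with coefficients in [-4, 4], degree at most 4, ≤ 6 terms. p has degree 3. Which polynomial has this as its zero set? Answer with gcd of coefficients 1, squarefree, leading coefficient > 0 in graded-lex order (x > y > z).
x^2*y - y^3 - y*z^2 + x*y

(a) The picture has 2 separate pieces. Treating them together as one polynomial.
(b) The degree is 3 — a generic line meets the surface in up to 3 points.
(c) Against the integer gridlines: it meets the y-axis at y = 0 (among the integer gridlines); every point of the z-axis in the box is on the surface; the visible x-axis segment lies entirely on the surface.
(d) Putting this together gives p.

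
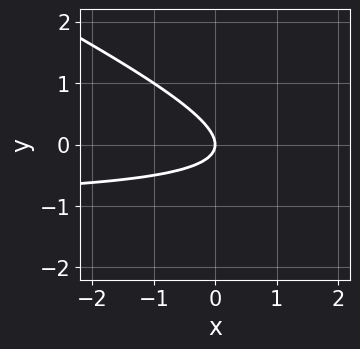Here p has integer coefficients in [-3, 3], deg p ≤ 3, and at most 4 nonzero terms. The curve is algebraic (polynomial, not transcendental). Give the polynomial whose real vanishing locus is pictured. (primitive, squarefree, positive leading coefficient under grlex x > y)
1. deg p = 2.
2. Observable constraints: it crosses the y-axis at the gridline y = 0; one x-axis crossing is at x = 0.
3. These observations pin down the coefficients.

x*y + 2*y^2 + x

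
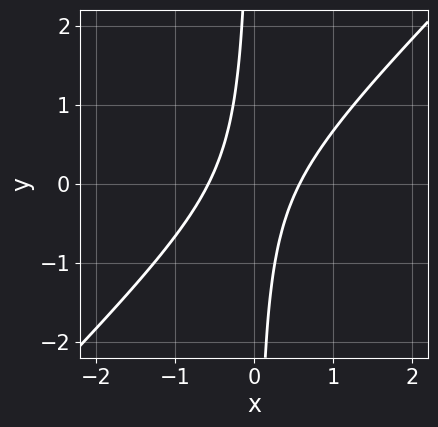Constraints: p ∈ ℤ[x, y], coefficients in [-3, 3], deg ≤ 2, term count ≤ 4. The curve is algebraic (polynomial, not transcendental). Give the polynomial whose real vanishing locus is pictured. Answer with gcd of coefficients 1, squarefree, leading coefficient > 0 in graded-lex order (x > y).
Degree: no degree-1 curve has this shape, so deg p = 2.
Checking where it meets the axes: it misses every integer gridline on the y-axis.
Assembling these constraints gives the stated polynomial.

3*x^2 - 3*x*y - 1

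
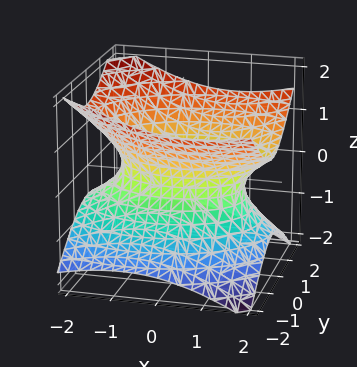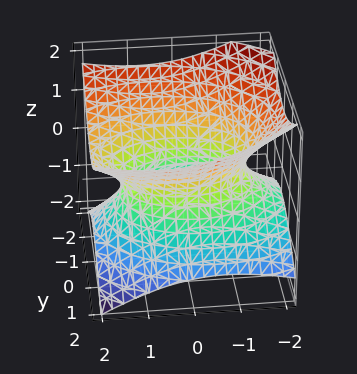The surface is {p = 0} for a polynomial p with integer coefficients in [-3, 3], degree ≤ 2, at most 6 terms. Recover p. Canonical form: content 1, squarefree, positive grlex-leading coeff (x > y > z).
1. deg p = 2. No degree-1 surface has this shape.
2. Against the integer gridlines: it misses every integer gridline on the z-axis; among the integer gridlines, it crosses the y-axis at y ∈ {-1, 1}.
3. Solving for integer coefficients yields p as stated.

x^2 - x*z + 2*y^2 - 3*z^2 - 2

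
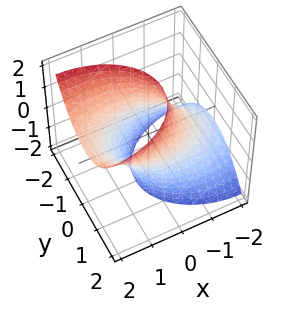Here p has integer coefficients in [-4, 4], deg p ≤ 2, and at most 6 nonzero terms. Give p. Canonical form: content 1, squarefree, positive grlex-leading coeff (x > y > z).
1. deg p = 2. The shape is more complex than any degree-1 surface.
2. Checking where it meets the axes: the surface avoids every integer z-axis point in the box; the y-axis gridline crossings are at y ∈ {-1, 1}.
3. Matching integer coefficients to the picture gives p.

x^2 - 2*x*z + 2*y^2 - 2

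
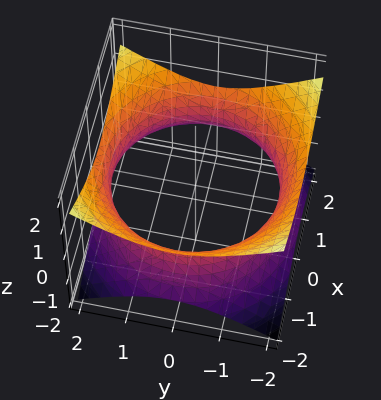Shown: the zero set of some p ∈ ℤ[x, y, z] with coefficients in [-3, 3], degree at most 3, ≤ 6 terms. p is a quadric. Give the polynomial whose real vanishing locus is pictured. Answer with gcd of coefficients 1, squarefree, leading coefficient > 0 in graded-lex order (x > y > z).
x^2 + y^2 - 2*z^2 - 3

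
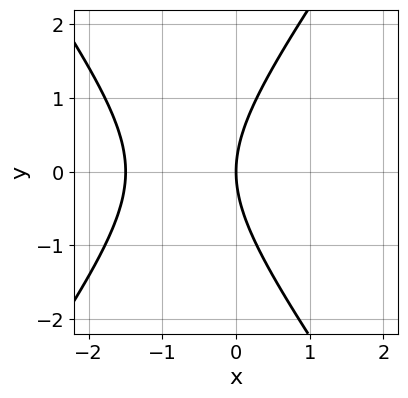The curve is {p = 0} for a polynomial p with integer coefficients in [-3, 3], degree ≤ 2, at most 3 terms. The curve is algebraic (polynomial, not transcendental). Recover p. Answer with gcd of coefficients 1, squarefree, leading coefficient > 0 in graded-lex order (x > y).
2*x^2 - y^2 + 3*x

(a) Degree: the shape is more complex than any degree-1 curve, so deg p = 2.
(b) Symmetries: mirror symmetry y ↦ −y ⇒ only even powers of y.
(c) Against the integer gridlines: one x-axis crossing is at x = 0; one y-axis crossing is at y = 0.
(d) Putting this together gives p.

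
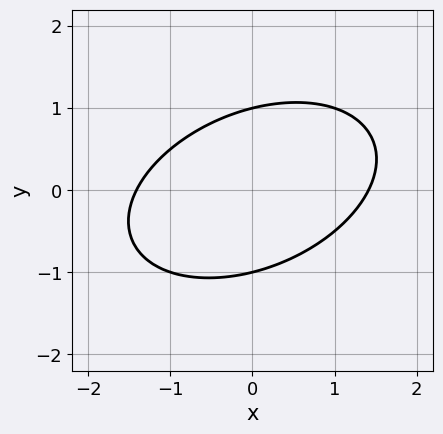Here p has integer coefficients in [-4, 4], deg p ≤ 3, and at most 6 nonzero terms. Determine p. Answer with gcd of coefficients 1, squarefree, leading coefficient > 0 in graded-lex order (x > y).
x^2 - x*y + 2*y^2 - 2

First, deg p = 2.
Next, checking where it meets the axes: among the integer gridlines, it crosses the y-axis at y ∈ {-1, 1}.
Finally, fitting integer coefficients to these (and the overall shape) gives p.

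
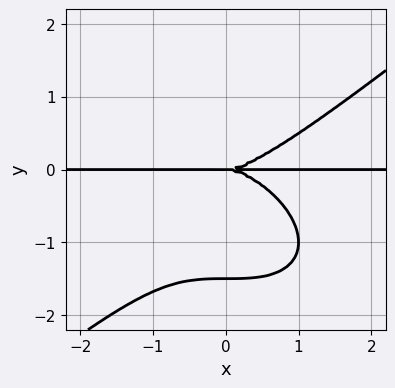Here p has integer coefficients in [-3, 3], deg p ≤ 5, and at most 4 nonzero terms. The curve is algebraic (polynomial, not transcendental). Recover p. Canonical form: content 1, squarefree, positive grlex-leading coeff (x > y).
First, degree: a generic line meets the curve in up to 4 points, so deg p = 4.
Next, from the axis intercepts and sections: every point of the x-axis in the box is on the curve; it crosses the y-axis at the gridline y = 0.
Finally, fitting integer coefficients to these (and the overall shape) gives p.

x^3*y - 2*y^4 - 3*y^3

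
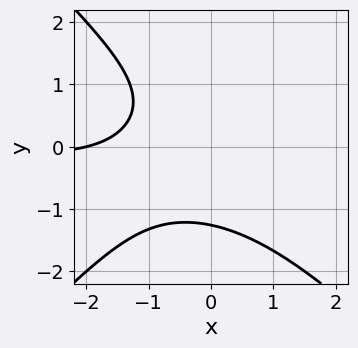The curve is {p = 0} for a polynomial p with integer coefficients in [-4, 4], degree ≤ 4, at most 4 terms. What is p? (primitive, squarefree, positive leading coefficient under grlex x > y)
First, the degree is 3 — the shape is more complex than any degree-2 curve.
Next, against the integer gridlines: one x-axis crossing is at x = -2.
Finally, putting this together gives p.

x^2*y - y^3 - x - 2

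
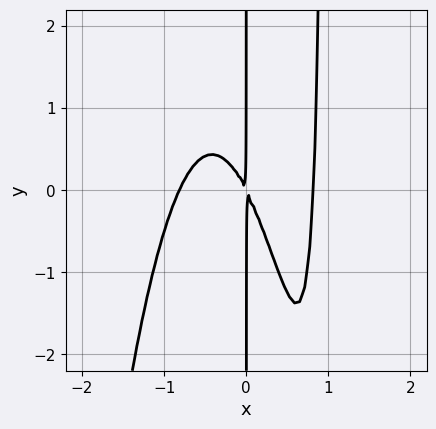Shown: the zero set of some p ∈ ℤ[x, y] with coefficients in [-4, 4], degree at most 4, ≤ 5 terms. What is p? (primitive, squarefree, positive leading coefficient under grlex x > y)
3*x^4 + x^2*y - 2*x^2 - x*y

The degree is 4 — the shape is more complex than any degree-3 curve.
Against the integer gridlines: every point of the y-axis in the box is on the curve.
Matching integer coefficients to the picture gives p.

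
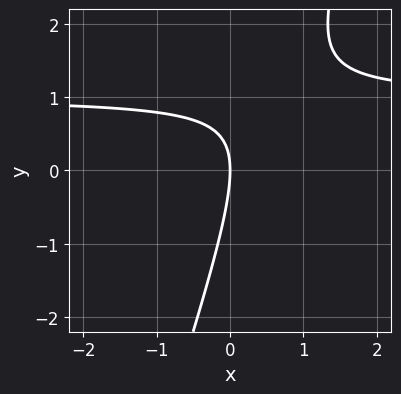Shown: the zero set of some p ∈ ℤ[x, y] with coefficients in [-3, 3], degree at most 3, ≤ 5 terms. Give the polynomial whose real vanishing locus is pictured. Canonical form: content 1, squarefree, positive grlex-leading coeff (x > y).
The degree is 2 — the shape is more complex than any degree-1 curve.
Reading off the gridlines: it meets the x-axis at x = 0 (among the integer gridlines); it meets the y-axis at y = 0 (among the integer gridlines).
Fitting integer coefficients to these (and the overall shape) gives p.

3*x*y - y^2 - 3*x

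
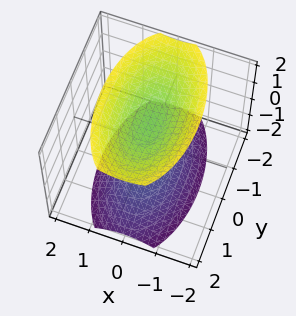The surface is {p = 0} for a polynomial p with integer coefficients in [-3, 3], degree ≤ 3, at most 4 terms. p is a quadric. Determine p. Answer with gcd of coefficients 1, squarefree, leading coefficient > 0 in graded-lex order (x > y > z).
3*x^2 + y^2 - 2*z^2 + 3

1. I count 2 distinct pieces. Treating them together as one polynomial.
2. deg p = 2. Two sheets facing apart; a quadric.
3. Symmetries: it's symmetric under y → −y, forcing even powers of y; it's symmetric under z → −z, forcing even powers of z; mirror symmetry x ↦ −x ⇒ only even powers of x.
4. Against the integer gridlines: no y-intercept at any integer in the box; the surface avoids every integer x-axis point in the box.
5. Matching integer coefficients to the picture gives p.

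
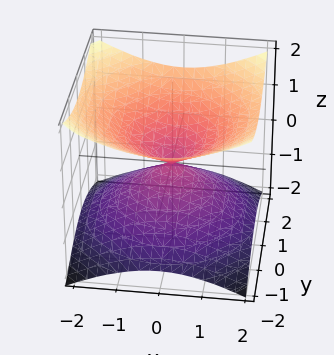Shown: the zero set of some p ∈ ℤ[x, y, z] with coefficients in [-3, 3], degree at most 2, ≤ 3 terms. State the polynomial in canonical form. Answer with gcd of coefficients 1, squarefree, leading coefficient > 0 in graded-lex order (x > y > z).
x^2 + y^2 - 2*z^2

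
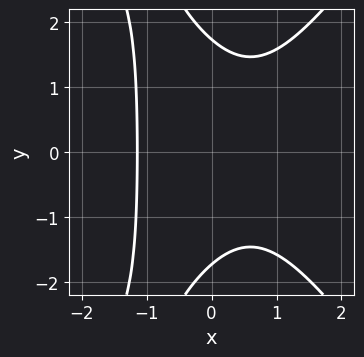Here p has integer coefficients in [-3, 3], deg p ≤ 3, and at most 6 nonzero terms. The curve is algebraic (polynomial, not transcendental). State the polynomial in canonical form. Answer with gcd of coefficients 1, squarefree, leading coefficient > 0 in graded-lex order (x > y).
2*x^3 - x*y^2 - y^2 + 3

(a) deg p = 3. The shape is more complex than any degree-2 curve.
(b) Symmetries: mirror symmetry y ↦ −y ⇒ only even powers of y.
(c) Solving for integer coefficients yields p as stated.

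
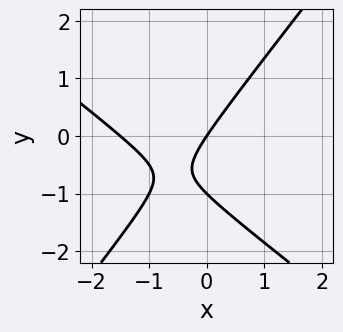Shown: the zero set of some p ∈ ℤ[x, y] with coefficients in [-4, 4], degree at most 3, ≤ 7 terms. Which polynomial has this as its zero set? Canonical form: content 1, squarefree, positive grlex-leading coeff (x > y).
2*x^2 + x*y - 2*y^2 + 3*x - 2*y

1. The degree is 2 — no degree-1 curve has this shape.
2. From the axis intercepts and sections: it meets the x-axis at x = 0 (among the integer gridlines); among the integer gridlines, it crosses the y-axis at y ∈ {-1, 0}.
3. Solving for integer coefficients yields p as stated.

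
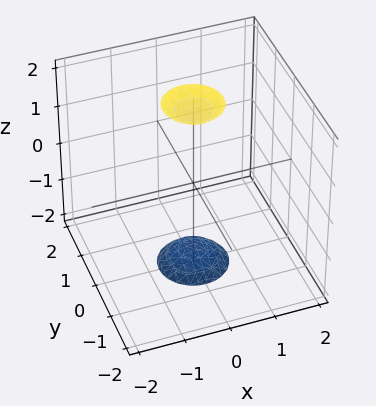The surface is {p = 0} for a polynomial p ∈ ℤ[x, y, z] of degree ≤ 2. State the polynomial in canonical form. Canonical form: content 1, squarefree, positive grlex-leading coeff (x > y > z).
First, there are 2 components.
Next, deg p = 2.
Next, symmetries: every cross-section ⟂ z is a circle, so x, y appear only via x² + y².
Next, from the visible intercepts: a circular section at z = 2 has radius between 0 and 1; it misses every integer gridline on the y-axis; no x-intercept at any integer in the box.
Finally, together with the visible shape, these determine p as stated.

3*x^2 + 3*y^2 - z^2 + 3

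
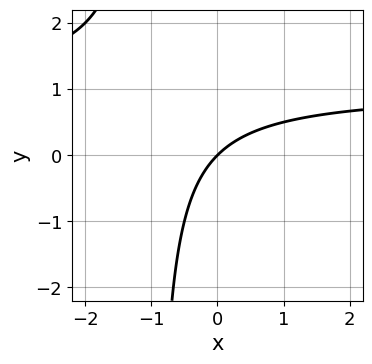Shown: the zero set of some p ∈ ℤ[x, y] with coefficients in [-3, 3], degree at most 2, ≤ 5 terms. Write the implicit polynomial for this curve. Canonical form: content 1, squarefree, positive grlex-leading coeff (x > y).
x*y - x + y

1. deg p = 2.
2. Checking where it meets the axes: it meets the y-axis at y = 0 (among the integer gridlines); it meets the x-axis at x = 0 (among the integer gridlines).
3. Solving for integer coefficients yields p as stated.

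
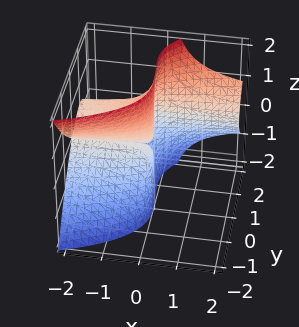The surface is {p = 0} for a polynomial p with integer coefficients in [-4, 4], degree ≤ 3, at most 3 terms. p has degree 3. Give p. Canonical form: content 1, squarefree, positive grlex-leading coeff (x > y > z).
3*x*z^2 - 2*y^3 + 3*y^2

First, deg p = 3.
Then, checking where it meets the axes: every point of the z-axis in the box is on the surface; the visible x-axis segment lies entirely on the surface.
Finally, these observations pin down the coefficients.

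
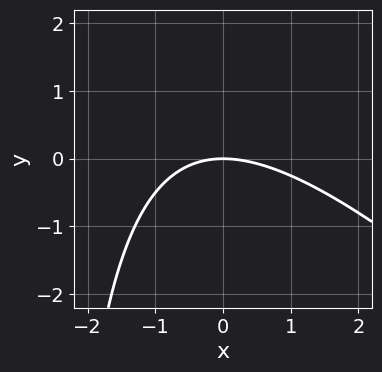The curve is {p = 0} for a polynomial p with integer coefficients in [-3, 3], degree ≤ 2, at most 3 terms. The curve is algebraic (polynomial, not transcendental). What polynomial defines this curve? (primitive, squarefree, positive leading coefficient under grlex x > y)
First, degree: no degree-1 curve has this shape, so deg p = 2.
Then, checking where it meets the axes: it meets the y-axis at y = 0 (among the integer gridlines); it meets the x-axis at x = 0 (among the integer gridlines).
Finally, fitting integer coefficients to these (and the overall shape) gives p.

x^2 + x*y + 3*y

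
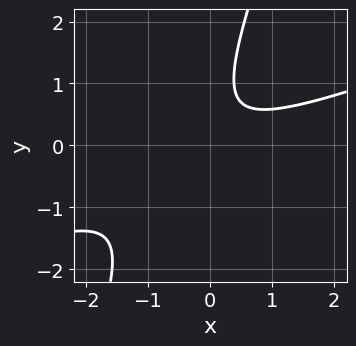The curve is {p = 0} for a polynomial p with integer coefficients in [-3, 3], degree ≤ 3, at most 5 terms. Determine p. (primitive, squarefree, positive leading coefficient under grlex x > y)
x^2 - 3*x*y + y^2 - y + 1

1. deg p = 2. A generic line meets the curve in up to 2 points.
2. Observable constraints: the curve avoids every integer x-axis point in the box; no y-intercept at any integer in the box.
3. Solving for integer coefficients yields p as stated.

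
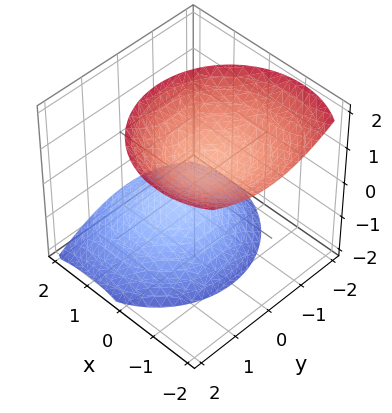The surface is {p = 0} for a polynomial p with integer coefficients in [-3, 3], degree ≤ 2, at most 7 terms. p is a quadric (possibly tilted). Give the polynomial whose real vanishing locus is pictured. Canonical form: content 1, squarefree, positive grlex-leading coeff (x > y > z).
x^2 + x*z + y^2 - z^2 + 1

1. There are 2 components. They look like related sheets of one shape, so recover p as a whole.
2. deg p = 2. A generic line meets the surface in up to 2 points.
3. Checking where it meets the axes: no x-intercept at any integer in the box; the z-axis gridline crossings are at z ∈ {-1, 1}.
4. The integer polynomial consistent with all of this is the stated p.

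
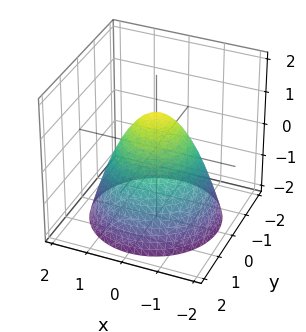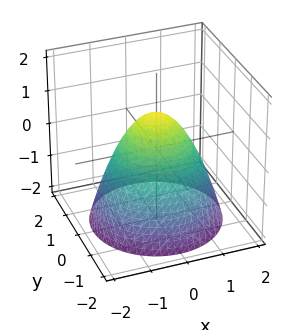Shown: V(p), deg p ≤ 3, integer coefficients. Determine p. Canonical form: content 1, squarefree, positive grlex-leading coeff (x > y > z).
The degree is 2 — a generic line meets the surface in up to 2 points.
By symmetry, the z-axis is an axis of rotation, so x and y enter only as x² + y².
From the visible intercepts: the x-axis gridline crossings are at x ∈ {-1, 1}; the y-axis gridline crossings are at y ∈ {-1, 1}; a circular section at z = -2 has radius between 1 and 2; one z-axis crossing is at z = 1.
Matching integer coefficients to the picture gives p.

x^2 + y^2 + z - 1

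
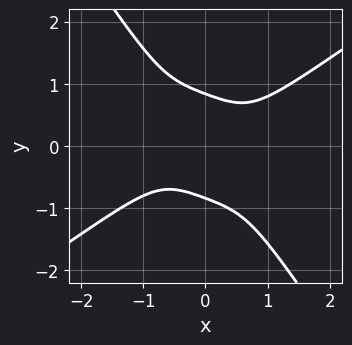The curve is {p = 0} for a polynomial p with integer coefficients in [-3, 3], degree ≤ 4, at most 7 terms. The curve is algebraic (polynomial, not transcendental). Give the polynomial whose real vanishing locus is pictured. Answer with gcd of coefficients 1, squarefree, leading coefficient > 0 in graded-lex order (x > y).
2*x^4 - x^2*y^2 - 3*x*y^3 - 2*y^4 + 1

First, degree: no degree-3 curve has this shape, so deg p = 4.
Next, checking where it meets the axes: no x-intercept at any integer in the box.
Finally, these observations pin down the coefficients.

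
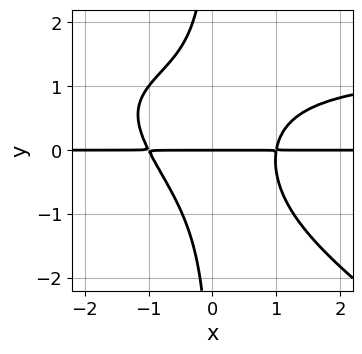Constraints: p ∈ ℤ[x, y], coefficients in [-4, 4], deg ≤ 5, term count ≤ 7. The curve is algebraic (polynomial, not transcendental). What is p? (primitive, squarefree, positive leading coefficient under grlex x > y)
First, the degree is 4 — the shape is more complex than any degree-3 curve.
Next, from the axis intercepts and sections: it meets the y-axis at y = 0 (among the integer gridlines); the visible x-axis segment lies entirely on the curve.
Finally, matching integer coefficients to the picture gives p.

2*x^2*y^2 + 3*x*y^3 - 3*x^2*y - x*y^2 + 3*y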